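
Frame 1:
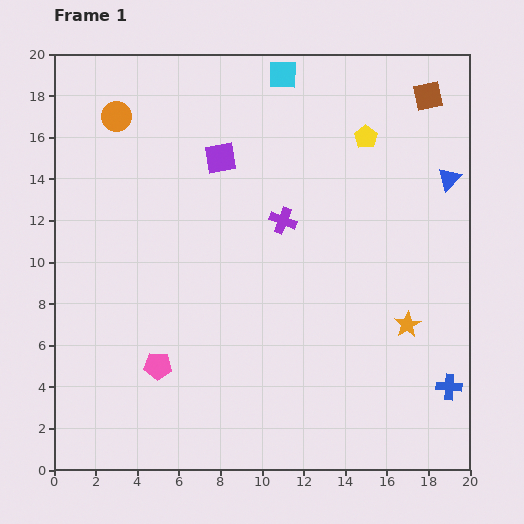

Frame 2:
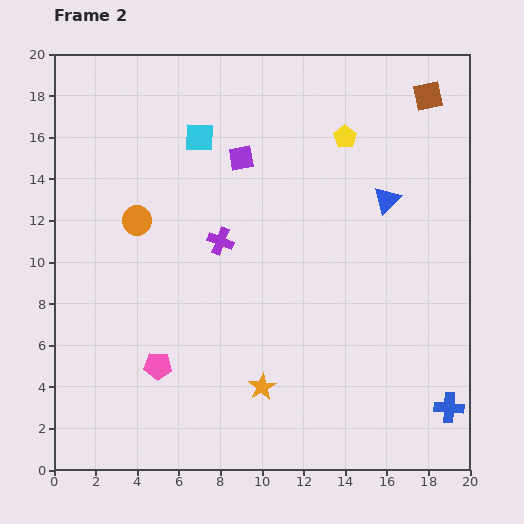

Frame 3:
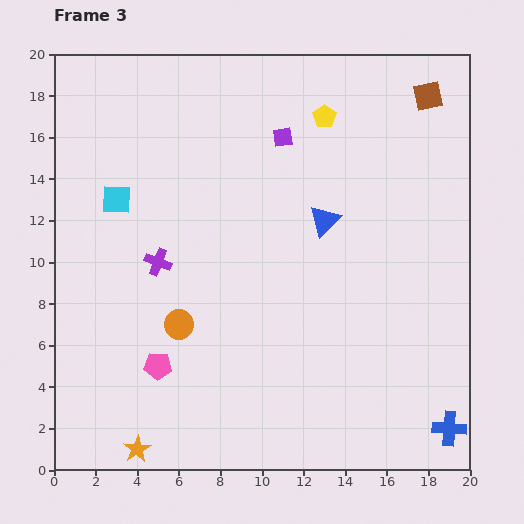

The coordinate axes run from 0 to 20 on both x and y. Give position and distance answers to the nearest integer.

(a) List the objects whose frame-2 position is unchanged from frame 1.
the pink pentagon, the brown square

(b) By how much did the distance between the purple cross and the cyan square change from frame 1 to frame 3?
-3

Distance in frame 1: 7. Distance in frame 3: 4.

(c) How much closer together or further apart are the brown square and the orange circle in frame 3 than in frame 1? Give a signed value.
+1

Distance in frame 1: 15. Distance in frame 3: 16.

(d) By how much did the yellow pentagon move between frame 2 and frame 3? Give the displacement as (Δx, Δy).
(-1, 1)

The yellow pentagon was at (14, 16) in frame 2 and (13, 17) in frame 3.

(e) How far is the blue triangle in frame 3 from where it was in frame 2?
3

The blue triangle moved from (16, 13) to (13, 12), a distance of √(3² + 1²) ≈ 3.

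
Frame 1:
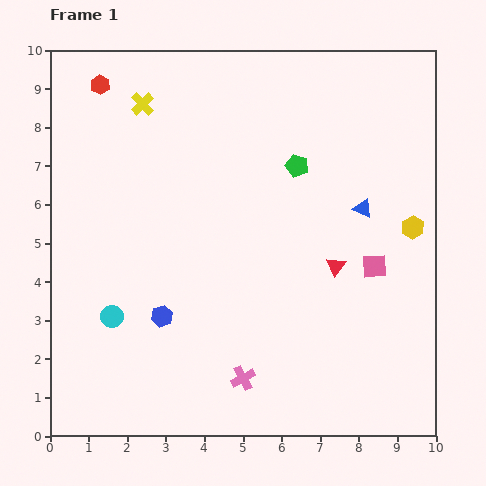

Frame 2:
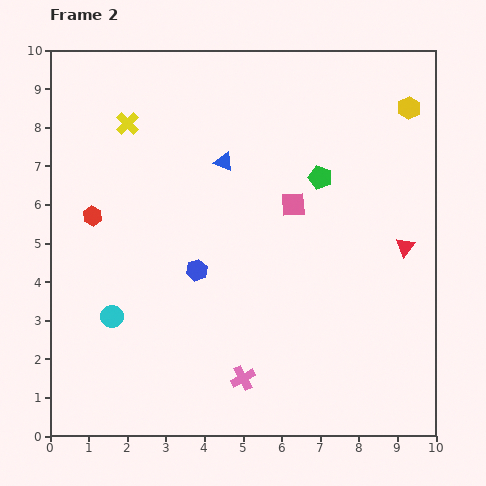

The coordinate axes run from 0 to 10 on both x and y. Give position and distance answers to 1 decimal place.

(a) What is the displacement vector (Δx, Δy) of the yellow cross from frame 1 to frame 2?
(-0.4, -0.5)

The yellow cross was at (2.4, 8.6) in frame 1 and (2.0, 8.1) in frame 2.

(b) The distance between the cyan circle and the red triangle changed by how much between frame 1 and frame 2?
+1.9

Distance in frame 1: 5.9. Distance in frame 2: 7.8.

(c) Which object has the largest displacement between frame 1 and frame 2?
the blue triangle

(moved 3.8; next 3.4)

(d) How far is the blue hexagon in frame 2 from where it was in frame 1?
1.5

The blue hexagon moved from (2.9, 3.1) to (3.8, 4.3), a distance of √(0.9² + 1.2²) ≈ 1.5.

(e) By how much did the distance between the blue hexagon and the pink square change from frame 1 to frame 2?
-2.7

Distance in frame 1: 5.7. Distance in frame 2: 3.0.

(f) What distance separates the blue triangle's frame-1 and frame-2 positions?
3.8

The blue triangle moved from (8.1, 5.9) to (4.5, 7.1), a distance of √(3.6² + 1.2²) ≈ 3.8.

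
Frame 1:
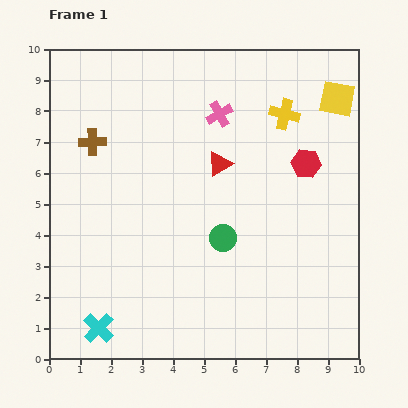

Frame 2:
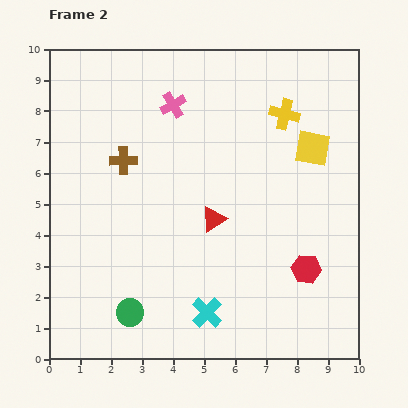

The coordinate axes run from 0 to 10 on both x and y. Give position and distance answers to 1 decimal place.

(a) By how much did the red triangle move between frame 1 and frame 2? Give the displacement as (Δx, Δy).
(-0.2, -1.8)

The red triangle was at (5.5, 6.3) in frame 1 and (5.3, 4.5) in frame 2.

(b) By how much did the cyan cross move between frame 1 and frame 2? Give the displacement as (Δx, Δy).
(3.5, 0.5)

The cyan cross was at (1.6, 1.0) in frame 1 and (5.1, 1.5) in frame 2.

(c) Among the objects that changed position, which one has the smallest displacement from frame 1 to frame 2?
the brown cross

(moved 1.2)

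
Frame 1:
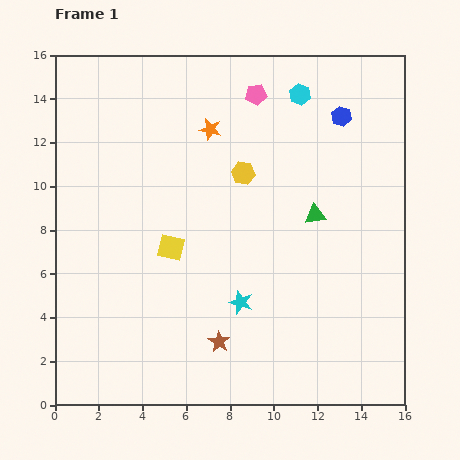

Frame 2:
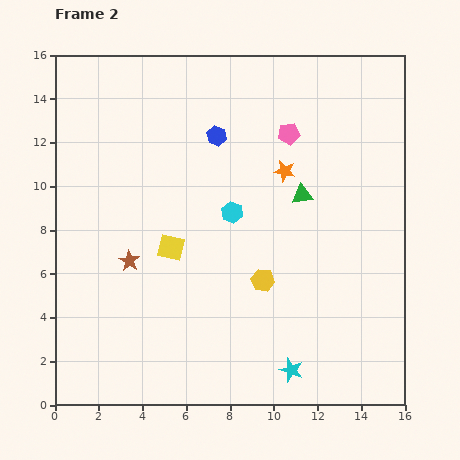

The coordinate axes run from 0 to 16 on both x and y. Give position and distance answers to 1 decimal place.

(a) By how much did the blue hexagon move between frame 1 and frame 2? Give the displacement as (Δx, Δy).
(-5.7, -0.9)

The blue hexagon was at (13.1, 13.2) in frame 1 and (7.4, 12.3) in frame 2.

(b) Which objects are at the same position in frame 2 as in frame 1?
the yellow square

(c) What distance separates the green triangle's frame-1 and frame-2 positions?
1.1

The green triangle moved from (11.9, 8.7) to (11.3, 9.6), a distance of √(0.6² + 0.9²) ≈ 1.1.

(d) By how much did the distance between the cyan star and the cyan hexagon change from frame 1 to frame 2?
-2.2

Distance in frame 1: 9.9. Distance in frame 2: 7.7.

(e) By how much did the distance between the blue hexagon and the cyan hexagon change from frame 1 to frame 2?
+1.5

Distance in frame 1: 2.1. Distance in frame 2: 3.6.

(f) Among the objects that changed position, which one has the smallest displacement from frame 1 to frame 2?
the green triangle

(moved 1.1)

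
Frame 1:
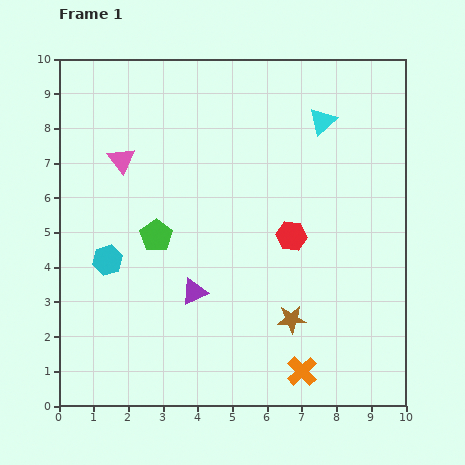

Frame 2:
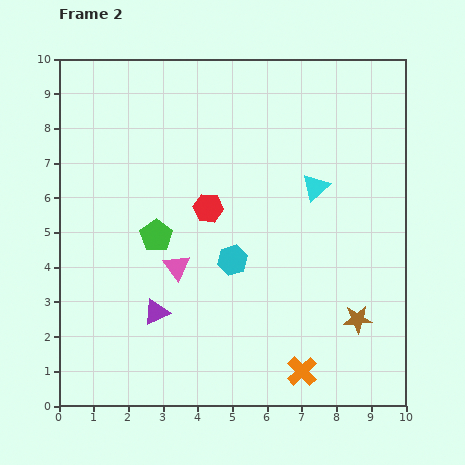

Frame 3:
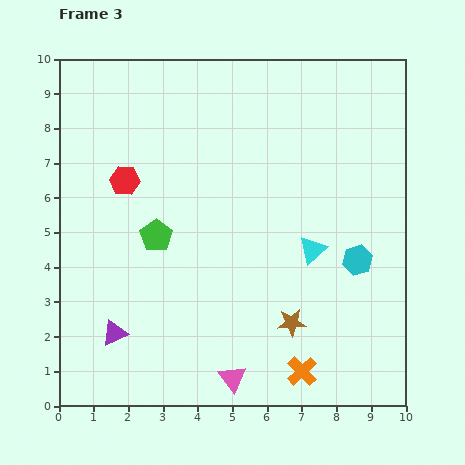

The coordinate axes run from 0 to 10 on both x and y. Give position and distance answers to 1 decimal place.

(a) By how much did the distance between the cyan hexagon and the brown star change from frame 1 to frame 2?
-1.6

Distance in frame 1: 5.6. Distance in frame 2: 4.0.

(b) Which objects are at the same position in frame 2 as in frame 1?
the green pentagon, the orange cross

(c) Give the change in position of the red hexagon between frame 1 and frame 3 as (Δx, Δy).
(-4.8, 1.6)

The red hexagon was at (6.7, 4.9) in frame 1 and (1.9, 6.5) in frame 3.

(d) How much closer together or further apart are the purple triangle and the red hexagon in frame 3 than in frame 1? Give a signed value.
+1.2

Distance in frame 1: 3.2. Distance in frame 3: 4.4.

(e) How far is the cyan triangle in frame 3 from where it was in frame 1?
3.7

The cyan triangle moved from (7.6, 8.2) to (7.3, 4.5), a distance of √(0.3² + 3.7²) ≈ 3.7.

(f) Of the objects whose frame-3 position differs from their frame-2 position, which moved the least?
the purple triangle

(moved 1.3)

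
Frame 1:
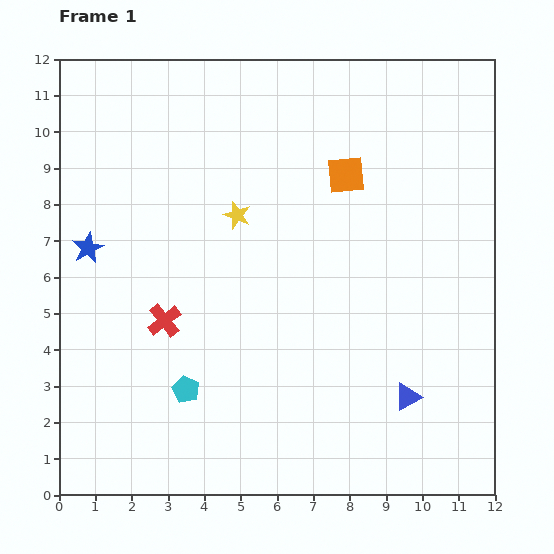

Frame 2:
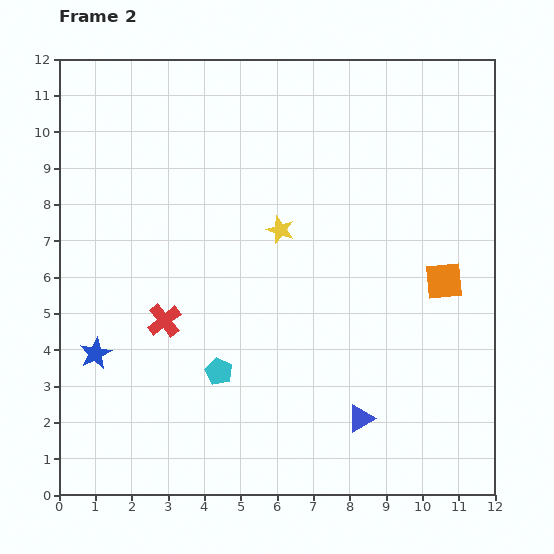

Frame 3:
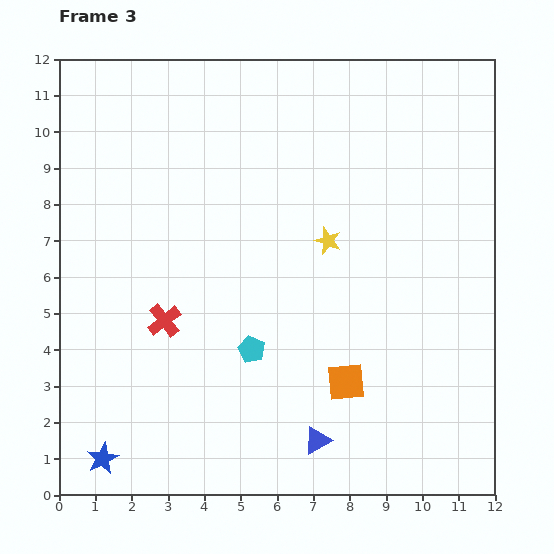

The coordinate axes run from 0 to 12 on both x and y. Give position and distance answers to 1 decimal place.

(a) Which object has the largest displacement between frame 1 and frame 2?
the orange square

(moved 4.0; next 2.9)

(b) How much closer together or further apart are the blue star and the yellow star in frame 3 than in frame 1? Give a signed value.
+4.4

Distance in frame 1: 4.2. Distance in frame 3: 8.6.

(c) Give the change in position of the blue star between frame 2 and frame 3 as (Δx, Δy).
(0.2, -2.9)

The blue star was at (1.0, 3.9) in frame 2 and (1.2, 1.0) in frame 3.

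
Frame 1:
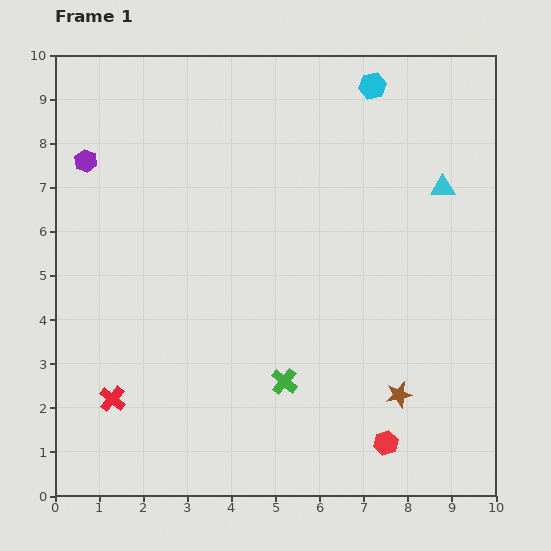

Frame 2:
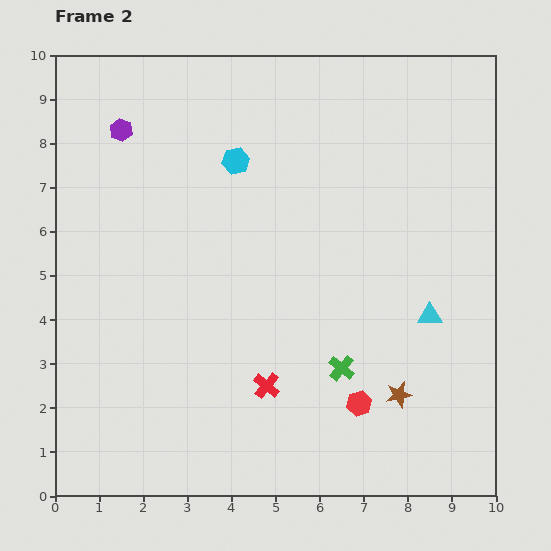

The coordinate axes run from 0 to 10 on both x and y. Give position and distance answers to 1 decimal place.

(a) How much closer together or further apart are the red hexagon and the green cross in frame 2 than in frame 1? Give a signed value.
-1.8

Distance in frame 1: 2.7. Distance in frame 2: 0.9.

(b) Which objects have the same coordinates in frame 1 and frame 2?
the brown star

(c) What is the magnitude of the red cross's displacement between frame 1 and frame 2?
3.5

The red cross moved from (1.3, 2.2) to (4.8, 2.5), a distance of √(3.5² + 0.3²) ≈ 3.5.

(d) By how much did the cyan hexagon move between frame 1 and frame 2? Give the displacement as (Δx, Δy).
(-3.1, -1.7)

The cyan hexagon was at (7.2, 9.3) in frame 1 and (4.1, 7.6) in frame 2.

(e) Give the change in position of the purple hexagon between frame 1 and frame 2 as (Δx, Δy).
(0.8, 0.7)

The purple hexagon was at (0.7, 7.6) in frame 1 and (1.5, 8.3) in frame 2.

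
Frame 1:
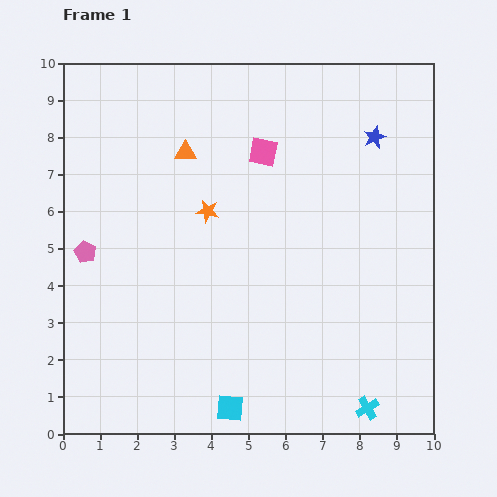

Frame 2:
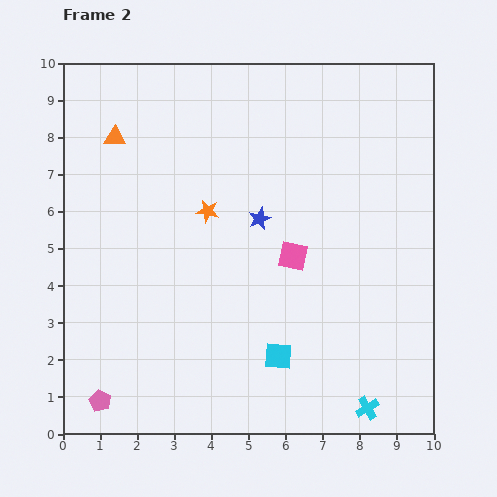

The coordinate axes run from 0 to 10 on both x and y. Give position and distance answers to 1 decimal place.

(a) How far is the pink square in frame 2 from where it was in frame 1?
2.9

The pink square moved from (5.4, 7.6) to (6.2, 4.8), a distance of √(0.8² + 2.8²) ≈ 2.9.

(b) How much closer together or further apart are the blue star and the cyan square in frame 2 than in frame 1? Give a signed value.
-4.6

Distance in frame 1: 8.3. Distance in frame 2: 3.7.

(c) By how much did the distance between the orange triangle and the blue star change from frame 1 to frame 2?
-0.6

Distance in frame 1: 5.1. Distance in frame 2: 4.5.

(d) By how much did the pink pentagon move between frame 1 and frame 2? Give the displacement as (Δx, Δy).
(0.4, -4.0)

The pink pentagon was at (0.6, 4.9) in frame 1 and (1.0, 0.9) in frame 2.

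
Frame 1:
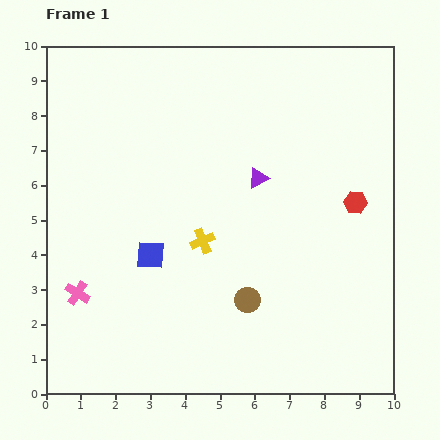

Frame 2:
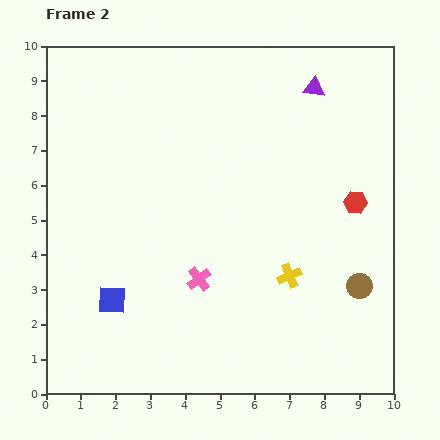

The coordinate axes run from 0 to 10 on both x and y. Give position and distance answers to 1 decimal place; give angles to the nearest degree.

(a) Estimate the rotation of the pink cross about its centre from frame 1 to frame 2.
20° clockwise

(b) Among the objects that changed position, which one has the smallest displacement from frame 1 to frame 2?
the blue square

(moved 1.7)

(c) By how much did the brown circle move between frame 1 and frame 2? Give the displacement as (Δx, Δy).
(3.2, 0.4)

The brown circle was at (5.8, 2.7) in frame 1 and (9.0, 3.1) in frame 2.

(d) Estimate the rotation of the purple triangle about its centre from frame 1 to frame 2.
35° clockwise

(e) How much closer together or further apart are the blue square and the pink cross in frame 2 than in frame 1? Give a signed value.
+0.2

Distance in frame 1: 2.4. Distance in frame 2: 2.6.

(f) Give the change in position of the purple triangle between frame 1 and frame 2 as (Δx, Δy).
(1.6, 2.6)

The purple triangle was at (6.1, 6.2) in frame 1 and (7.7, 8.8) in frame 2.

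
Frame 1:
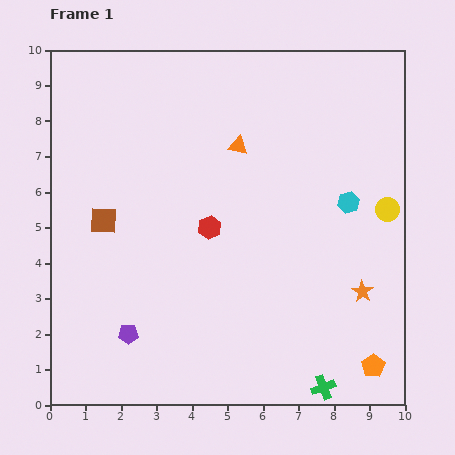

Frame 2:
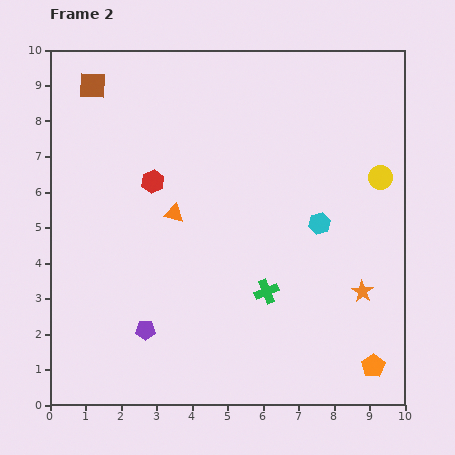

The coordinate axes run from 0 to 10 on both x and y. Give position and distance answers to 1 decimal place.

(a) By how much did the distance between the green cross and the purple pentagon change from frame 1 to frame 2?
-2.1

Distance in frame 1: 5.7. Distance in frame 2: 3.6.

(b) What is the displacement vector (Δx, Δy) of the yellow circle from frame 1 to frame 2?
(-0.2, 0.9)

The yellow circle was at (9.5, 5.5) in frame 1 and (9.3, 6.4) in frame 2.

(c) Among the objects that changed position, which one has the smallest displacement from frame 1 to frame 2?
the purple pentagon

(moved 0.5)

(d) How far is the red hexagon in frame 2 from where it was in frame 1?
2.1

The red hexagon moved from (4.5, 5.0) to (2.9, 6.3), a distance of √(1.6² + 1.3²) ≈ 2.1.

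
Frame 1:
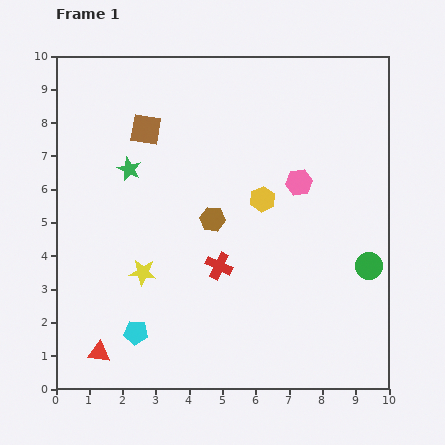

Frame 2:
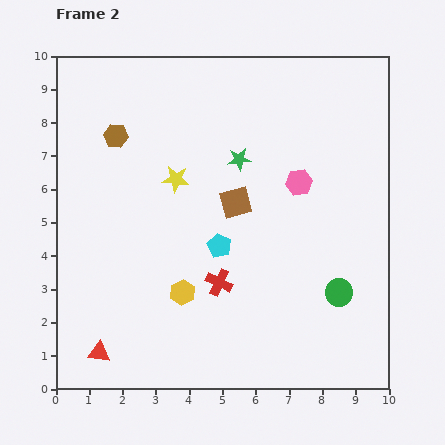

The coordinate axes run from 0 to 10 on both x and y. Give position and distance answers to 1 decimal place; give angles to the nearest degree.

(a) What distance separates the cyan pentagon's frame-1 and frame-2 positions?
3.6

The cyan pentagon moved from (2.4, 1.7) to (4.9, 4.3), a distance of √(2.5² + 2.6²) ≈ 3.6.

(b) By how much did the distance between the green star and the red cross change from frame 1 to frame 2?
-0.3

Distance in frame 1: 4.0. Distance in frame 2: 3.7.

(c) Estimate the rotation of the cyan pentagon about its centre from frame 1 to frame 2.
21° clockwise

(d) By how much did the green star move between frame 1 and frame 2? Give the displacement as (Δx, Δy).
(3.3, 0.3)

The green star was at (2.2, 6.6) in frame 1 and (5.5, 6.9) in frame 2.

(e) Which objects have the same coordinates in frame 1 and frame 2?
the pink hexagon, the red triangle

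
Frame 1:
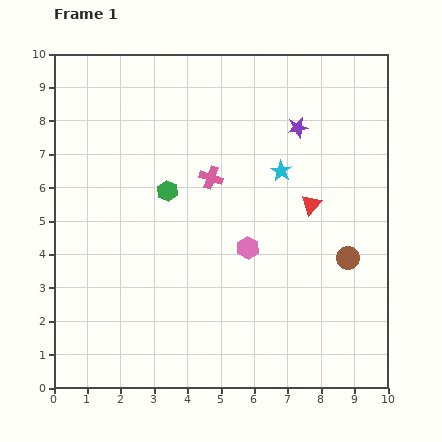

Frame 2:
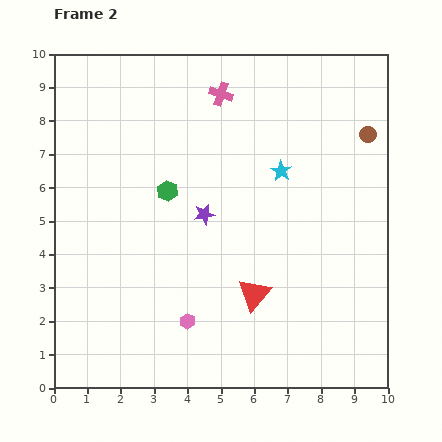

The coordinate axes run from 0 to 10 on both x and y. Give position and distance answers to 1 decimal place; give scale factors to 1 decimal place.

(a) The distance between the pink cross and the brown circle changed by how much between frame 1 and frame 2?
-0.2

Distance in frame 1: 4.8. Distance in frame 2: 4.6.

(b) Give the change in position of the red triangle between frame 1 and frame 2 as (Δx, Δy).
(-1.7, -2.7)

The red triangle was at (7.7, 5.5) in frame 1 and (6.0, 2.8) in frame 2.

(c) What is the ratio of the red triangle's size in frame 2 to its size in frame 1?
1.6×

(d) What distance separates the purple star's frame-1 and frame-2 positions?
3.8

The purple star moved from (7.3, 7.8) to (4.5, 5.2), a distance of √(2.8² + 2.6²) ≈ 3.8.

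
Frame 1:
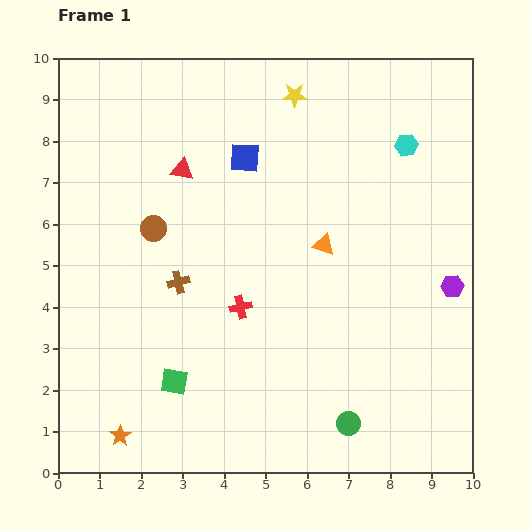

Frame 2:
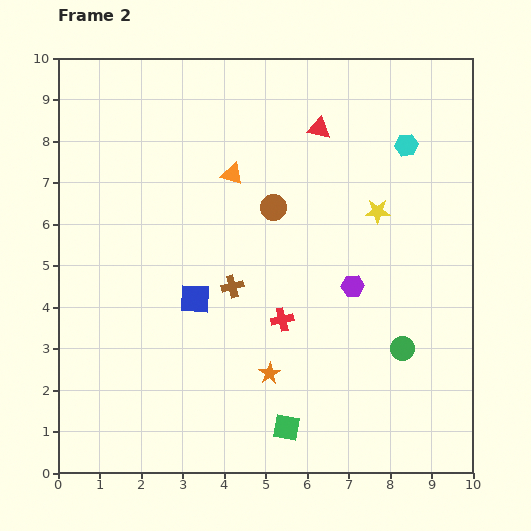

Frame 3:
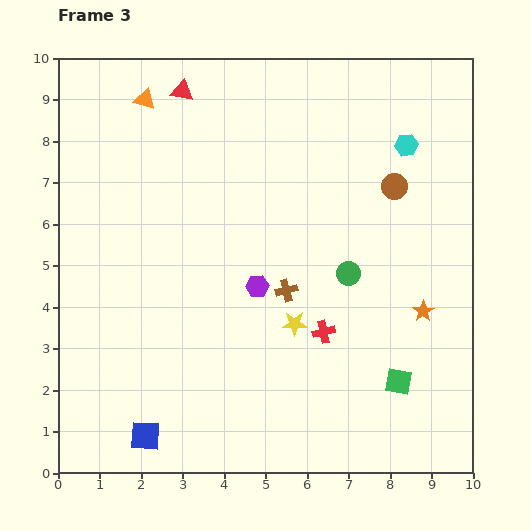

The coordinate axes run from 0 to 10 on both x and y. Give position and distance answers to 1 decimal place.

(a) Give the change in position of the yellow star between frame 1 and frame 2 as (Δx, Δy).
(2.0, -2.8)

The yellow star was at (5.7, 9.1) in frame 1 and (7.7, 6.3) in frame 2.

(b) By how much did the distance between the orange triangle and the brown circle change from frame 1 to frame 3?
+2.3

Distance in frame 1: 4.1. Distance in frame 3: 6.4.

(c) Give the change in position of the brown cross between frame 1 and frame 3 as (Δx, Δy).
(2.6, -0.2)

The brown cross was at (2.9, 4.6) in frame 1 and (5.5, 4.4) in frame 3.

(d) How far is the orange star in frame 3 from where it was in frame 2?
4.0

The orange star moved from (5.1, 2.4) to (8.8, 3.9), a distance of √(3.7² + 1.5²) ≈ 4.0.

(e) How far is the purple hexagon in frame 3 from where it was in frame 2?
2.3

The purple hexagon moved from (7.1, 4.5) to (4.8, 4.5), a distance of √(2.3² + 0.0²) ≈ 2.3.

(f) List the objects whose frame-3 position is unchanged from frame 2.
the cyan hexagon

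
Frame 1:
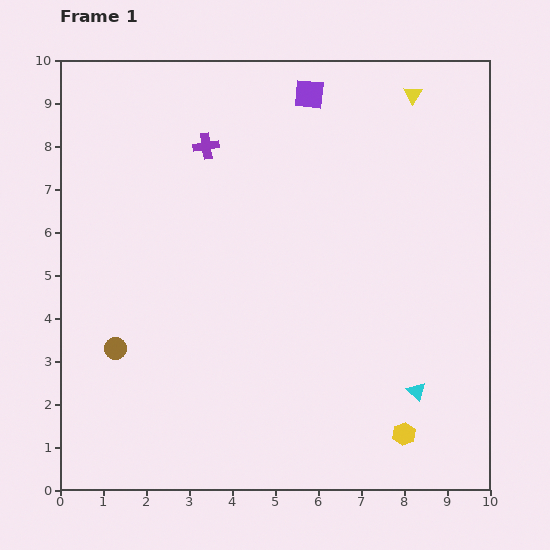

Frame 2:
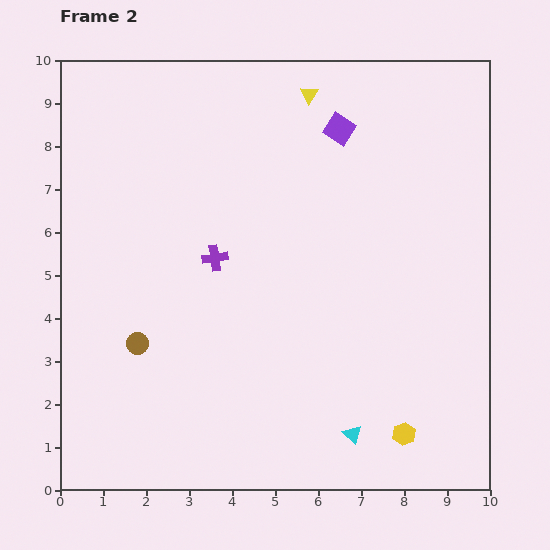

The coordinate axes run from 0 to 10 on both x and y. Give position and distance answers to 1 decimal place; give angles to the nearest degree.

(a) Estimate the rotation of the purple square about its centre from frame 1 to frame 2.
29° clockwise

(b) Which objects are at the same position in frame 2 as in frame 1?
the yellow hexagon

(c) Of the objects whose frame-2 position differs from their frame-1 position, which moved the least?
the brown circle

(moved 0.5)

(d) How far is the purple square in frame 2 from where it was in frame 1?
1.1

The purple square moved from (5.8, 9.2) to (6.5, 8.4), a distance of √(0.7² + 0.8²) ≈ 1.1.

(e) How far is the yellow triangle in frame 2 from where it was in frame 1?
2.4

The yellow triangle moved from (8.2, 9.2) to (5.8, 9.2), a distance of √(2.4² + 0.0²) ≈ 2.4.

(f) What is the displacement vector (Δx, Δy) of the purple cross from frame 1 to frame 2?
(0.2, -2.6)

The purple cross was at (3.4, 8.0) in frame 1 and (3.6, 5.4) in frame 2.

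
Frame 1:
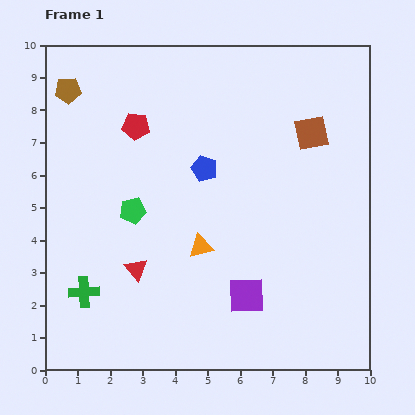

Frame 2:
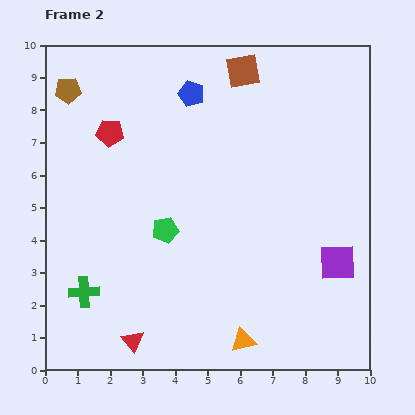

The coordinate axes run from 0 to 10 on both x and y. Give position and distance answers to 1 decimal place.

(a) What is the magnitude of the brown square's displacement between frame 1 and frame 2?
2.8

The brown square moved from (8.2, 7.3) to (6.1, 9.2), a distance of √(2.1² + 1.9²) ≈ 2.8.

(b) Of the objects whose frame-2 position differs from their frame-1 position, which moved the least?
the red pentagon

(moved 0.8)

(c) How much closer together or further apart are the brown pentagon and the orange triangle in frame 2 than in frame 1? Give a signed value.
+3.1

Distance in frame 1: 6.3. Distance in frame 2: 9.4.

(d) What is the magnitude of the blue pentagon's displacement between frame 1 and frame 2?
2.3

The blue pentagon moved from (4.9, 6.2) to (4.5, 8.5), a distance of √(0.4² + 2.3²) ≈ 2.3.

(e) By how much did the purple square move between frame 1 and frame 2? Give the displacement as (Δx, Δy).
(2.8, 1.0)

The purple square was at (6.2, 2.3) in frame 1 and (9.0, 3.3) in frame 2.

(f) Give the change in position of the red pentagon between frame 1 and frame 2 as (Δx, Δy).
(-0.8, -0.2)

The red pentagon was at (2.8, 7.5) in frame 1 and (2.0, 7.3) in frame 2.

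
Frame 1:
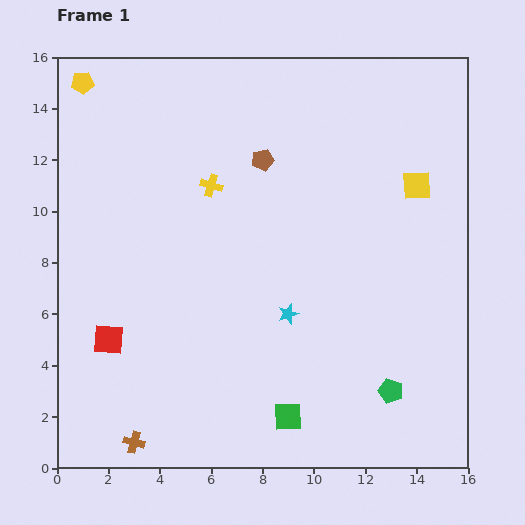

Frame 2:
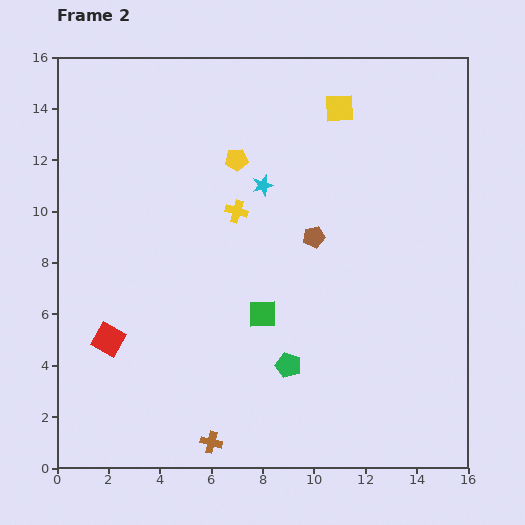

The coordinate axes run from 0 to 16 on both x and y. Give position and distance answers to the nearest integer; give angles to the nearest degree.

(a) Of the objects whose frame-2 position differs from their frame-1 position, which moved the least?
the yellow cross

(moved 1)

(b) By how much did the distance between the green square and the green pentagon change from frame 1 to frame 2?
-2

Distance in frame 1: 4. Distance in frame 2: 2.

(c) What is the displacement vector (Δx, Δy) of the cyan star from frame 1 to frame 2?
(-1, 5)

The cyan star was at (9, 6) in frame 1 and (8, 11) in frame 2.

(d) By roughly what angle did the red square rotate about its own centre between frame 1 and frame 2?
26° clockwise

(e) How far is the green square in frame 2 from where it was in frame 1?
4

The green square moved from (9, 2) to (8, 6), a distance of √(1² + 4²) ≈ 4.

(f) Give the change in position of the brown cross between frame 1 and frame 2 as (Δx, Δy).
(3, 0)

The brown cross was at (3, 1) in frame 1 and (6, 1) in frame 2.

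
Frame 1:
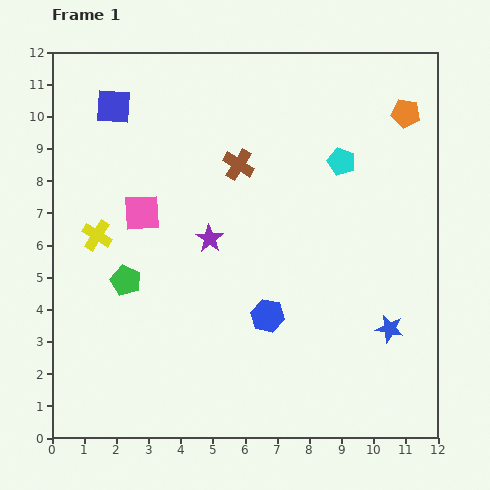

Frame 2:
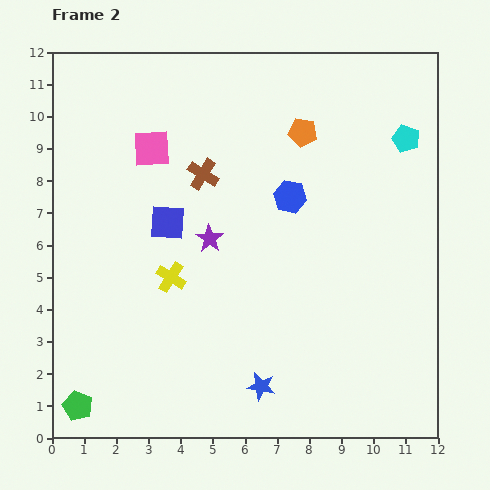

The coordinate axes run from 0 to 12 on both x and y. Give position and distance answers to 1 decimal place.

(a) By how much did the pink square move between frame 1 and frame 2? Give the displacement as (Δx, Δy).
(0.3, 2.0)

The pink square was at (2.8, 7.0) in frame 1 and (3.1, 9.0) in frame 2.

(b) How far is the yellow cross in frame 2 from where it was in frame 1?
2.6

The yellow cross moved from (1.4, 6.3) to (3.7, 5.0), a distance of √(2.3² + 1.3²) ≈ 2.6.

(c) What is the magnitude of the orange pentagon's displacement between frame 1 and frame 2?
3.3

The orange pentagon moved from (11.0, 10.1) to (7.8, 9.5), a distance of √(3.2² + 0.6²) ≈ 3.3.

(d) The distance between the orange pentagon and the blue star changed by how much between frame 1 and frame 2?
+1.3

Distance in frame 1: 6.7. Distance in frame 2: 8.0.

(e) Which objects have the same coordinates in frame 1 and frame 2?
the purple star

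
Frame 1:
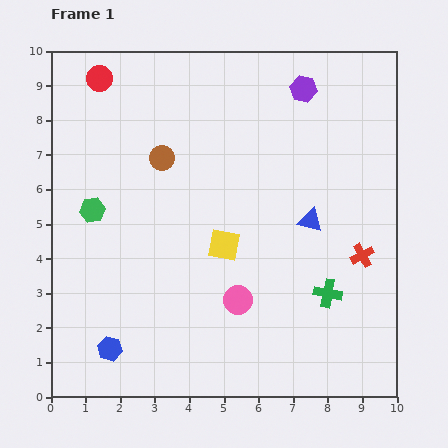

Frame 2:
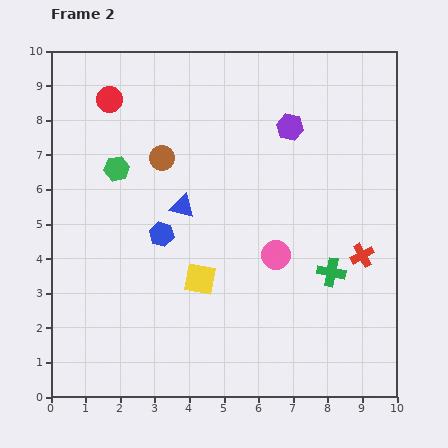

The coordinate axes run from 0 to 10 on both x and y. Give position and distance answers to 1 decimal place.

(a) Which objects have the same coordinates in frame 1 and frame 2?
the red cross, the brown circle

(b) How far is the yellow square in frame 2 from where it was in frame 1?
1.2

The yellow square moved from (5.0, 4.4) to (4.3, 3.4), a distance of √(0.7² + 1.0²) ≈ 1.2.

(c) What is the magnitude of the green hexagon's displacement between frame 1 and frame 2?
1.4

The green hexagon moved from (1.2, 5.4) to (1.9, 6.6), a distance of √(0.7² + 1.2²) ≈ 1.4.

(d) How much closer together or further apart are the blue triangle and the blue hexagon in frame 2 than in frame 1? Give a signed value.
-5.9

Distance in frame 1: 6.9. Distance in frame 2: 1.0.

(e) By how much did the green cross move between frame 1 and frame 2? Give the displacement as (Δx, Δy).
(0.1, 0.6)

The green cross was at (8.0, 3.0) in frame 1 and (8.1, 3.6) in frame 2.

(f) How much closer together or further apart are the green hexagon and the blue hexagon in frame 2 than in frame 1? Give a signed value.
-1.7

Distance in frame 1: 4.0. Distance in frame 2: 2.3.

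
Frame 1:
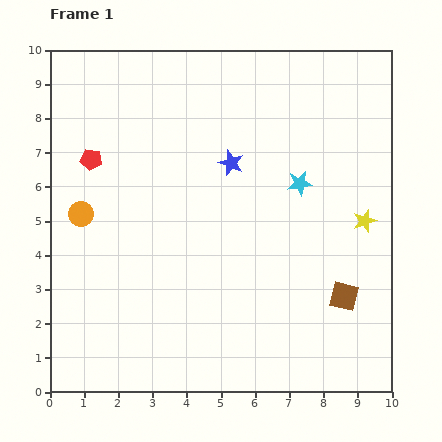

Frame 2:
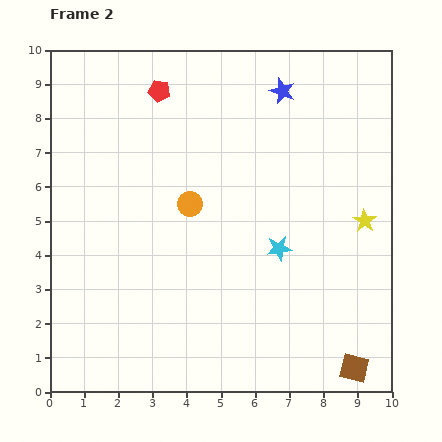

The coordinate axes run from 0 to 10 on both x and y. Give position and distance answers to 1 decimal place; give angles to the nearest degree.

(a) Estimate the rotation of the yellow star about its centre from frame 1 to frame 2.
20° counter-clockwise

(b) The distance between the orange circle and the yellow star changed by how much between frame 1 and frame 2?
-3.2

Distance in frame 1: 8.3. Distance in frame 2: 5.1.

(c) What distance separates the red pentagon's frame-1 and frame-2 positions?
2.8

The red pentagon moved from (1.2, 6.8) to (3.2, 8.8), a distance of √(2.0² + 2.0²) ≈ 2.8.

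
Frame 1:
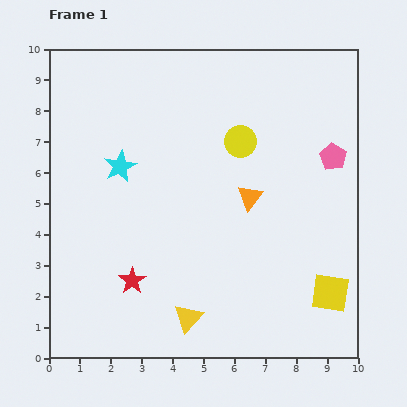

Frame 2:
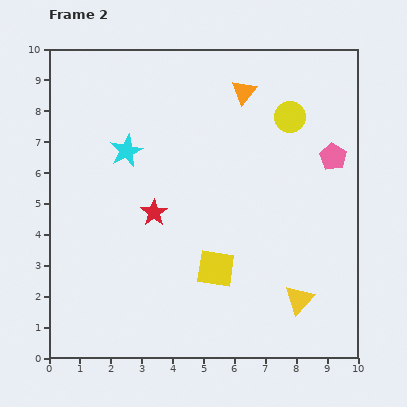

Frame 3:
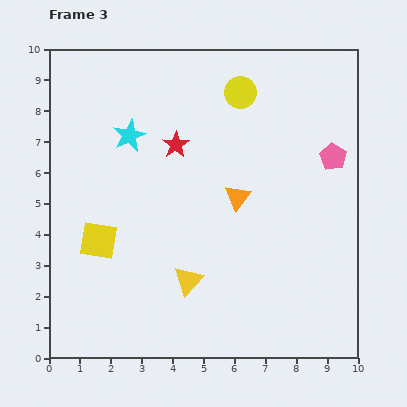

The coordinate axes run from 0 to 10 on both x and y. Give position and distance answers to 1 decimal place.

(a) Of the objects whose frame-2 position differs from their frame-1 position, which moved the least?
the cyan star

(moved 0.5)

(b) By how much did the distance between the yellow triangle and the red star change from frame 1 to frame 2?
+3.3

Distance in frame 1: 2.2. Distance in frame 2: 5.5.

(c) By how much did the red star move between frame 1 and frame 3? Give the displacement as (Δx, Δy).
(1.4, 4.4)

The red star was at (2.7, 2.5) in frame 1 and (4.1, 6.9) in frame 3.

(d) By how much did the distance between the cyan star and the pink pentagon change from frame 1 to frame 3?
-0.3

Distance in frame 1: 6.9. Distance in frame 3: 6.6.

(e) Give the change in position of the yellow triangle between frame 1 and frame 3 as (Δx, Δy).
(0.0, 1.2)

The yellow triangle was at (4.5, 1.3) in frame 1 and (4.5, 2.5) in frame 3.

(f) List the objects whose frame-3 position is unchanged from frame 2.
the pink pentagon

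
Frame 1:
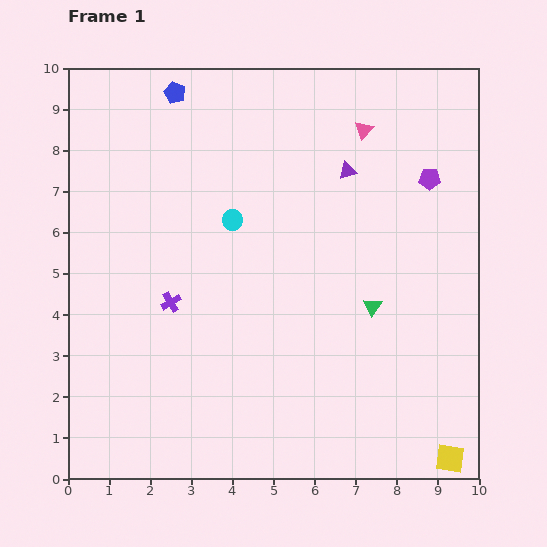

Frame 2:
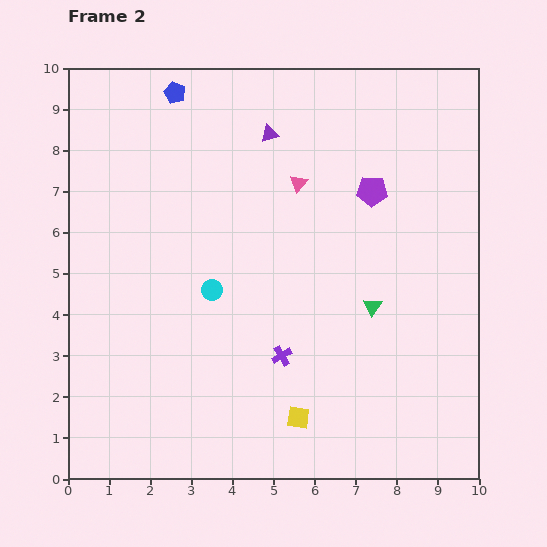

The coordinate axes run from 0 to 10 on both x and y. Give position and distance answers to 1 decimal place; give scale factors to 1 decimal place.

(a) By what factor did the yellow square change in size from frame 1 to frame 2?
0.8×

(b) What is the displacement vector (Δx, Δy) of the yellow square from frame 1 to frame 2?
(-3.7, 1.0)

The yellow square was at (9.3, 0.5) in frame 1 and (5.6, 1.5) in frame 2.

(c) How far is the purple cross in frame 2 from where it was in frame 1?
3.0

The purple cross moved from (2.5, 4.3) to (5.2, 3.0), a distance of √(2.7² + 1.3²) ≈ 3.0.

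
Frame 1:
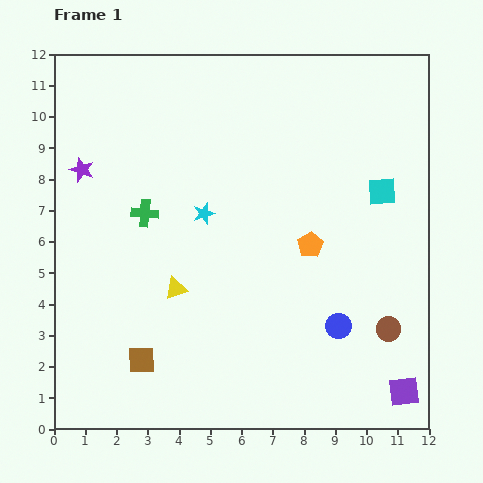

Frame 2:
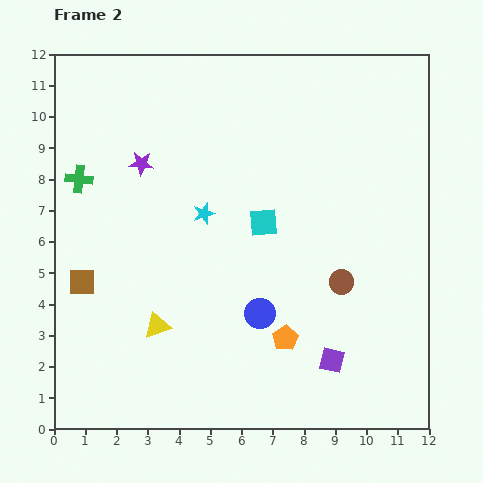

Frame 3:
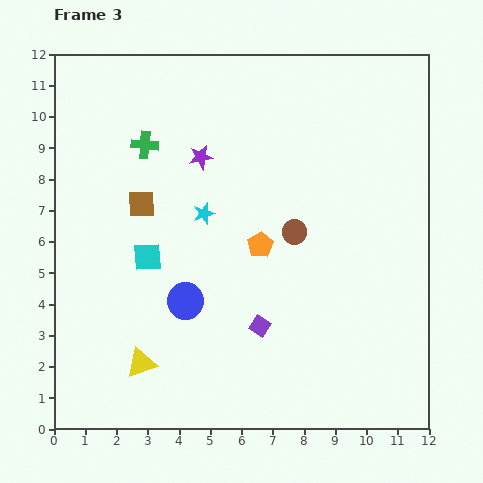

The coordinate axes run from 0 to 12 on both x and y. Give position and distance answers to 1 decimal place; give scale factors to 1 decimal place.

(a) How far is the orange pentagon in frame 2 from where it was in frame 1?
3.1

The orange pentagon moved from (8.2, 5.9) to (7.4, 2.9), a distance of √(0.8² + 3.0²) ≈ 3.1.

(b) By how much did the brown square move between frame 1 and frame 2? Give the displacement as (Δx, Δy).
(-1.9, 2.5)

The brown square was at (2.8, 2.2) in frame 1 and (0.9, 4.7) in frame 2.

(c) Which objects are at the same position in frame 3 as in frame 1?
the cyan star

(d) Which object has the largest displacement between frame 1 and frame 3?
the cyan square

(moved 7.8; next 5.1)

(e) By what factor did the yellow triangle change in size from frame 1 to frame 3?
1.3×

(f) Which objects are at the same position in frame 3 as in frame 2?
the cyan star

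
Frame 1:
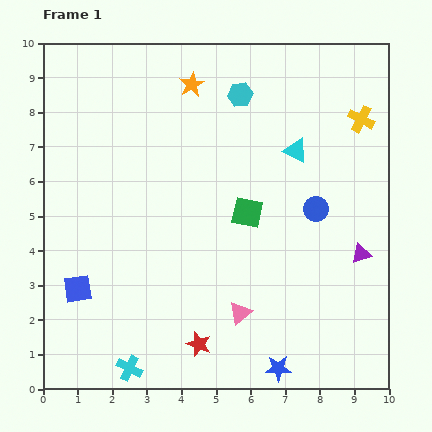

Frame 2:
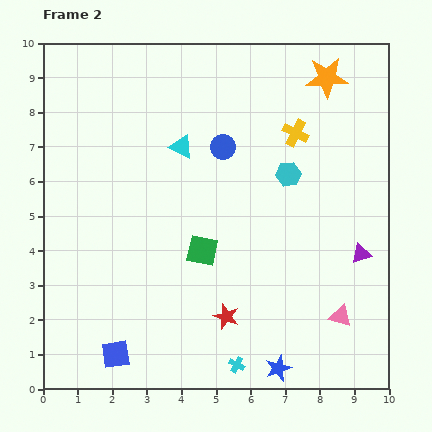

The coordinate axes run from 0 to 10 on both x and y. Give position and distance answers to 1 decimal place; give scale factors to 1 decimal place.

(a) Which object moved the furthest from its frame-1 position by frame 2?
the orange star

(moved 3.9; next 3.3)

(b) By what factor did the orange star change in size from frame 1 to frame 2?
1.7×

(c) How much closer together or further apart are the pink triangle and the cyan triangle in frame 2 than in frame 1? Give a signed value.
+1.7

Distance in frame 1: 5.0. Distance in frame 2: 6.7.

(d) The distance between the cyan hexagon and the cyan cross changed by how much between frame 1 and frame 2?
-2.8

Distance in frame 1: 8.5. Distance in frame 2: 5.7.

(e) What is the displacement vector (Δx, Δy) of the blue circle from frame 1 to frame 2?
(-2.7, 1.8)

The blue circle was at (7.9, 5.2) in frame 1 and (5.2, 7.0) in frame 2.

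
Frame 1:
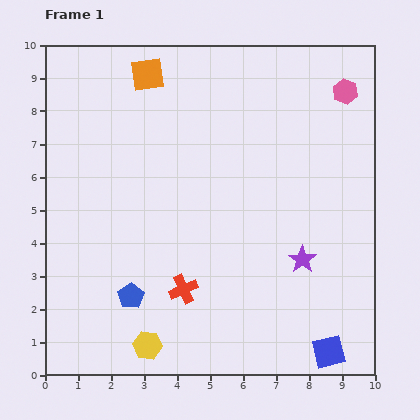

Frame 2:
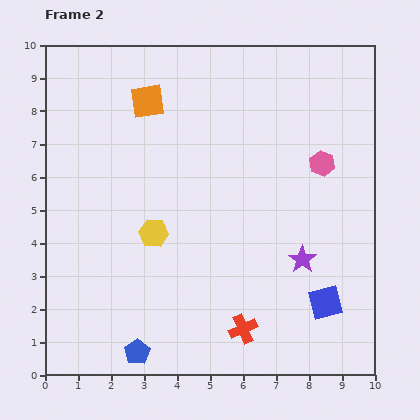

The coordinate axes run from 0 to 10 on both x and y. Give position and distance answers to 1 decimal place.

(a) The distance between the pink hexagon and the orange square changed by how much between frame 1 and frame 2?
-0.4

Distance in frame 1: 6.0. Distance in frame 2: 5.6.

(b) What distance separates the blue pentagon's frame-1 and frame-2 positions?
1.7

The blue pentagon moved from (2.6, 2.4) to (2.8, 0.7), a distance of √(0.2² + 1.7²) ≈ 1.7.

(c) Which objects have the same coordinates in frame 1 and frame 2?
the purple star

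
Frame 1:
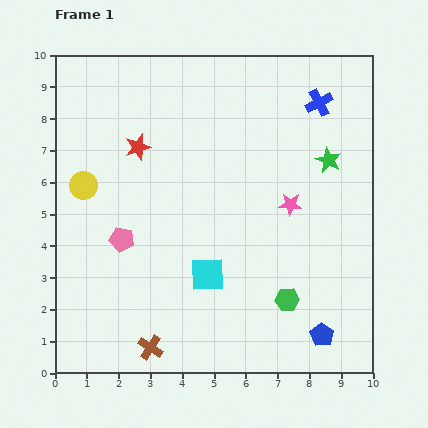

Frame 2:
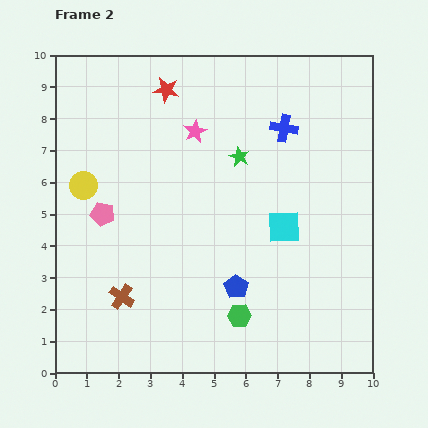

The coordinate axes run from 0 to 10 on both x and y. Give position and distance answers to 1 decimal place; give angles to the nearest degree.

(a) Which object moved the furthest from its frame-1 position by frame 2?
the pink star

(moved 3.8; next 3.1)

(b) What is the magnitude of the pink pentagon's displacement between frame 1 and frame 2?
1.0

The pink pentagon moved from (2.1, 4.2) to (1.5, 5.0), a distance of √(0.6² + 0.8²) ≈ 1.0.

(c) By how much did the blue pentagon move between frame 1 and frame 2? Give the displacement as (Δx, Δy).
(-2.7, 1.5)

The blue pentagon was at (8.4, 1.2) in frame 1 and (5.7, 2.7) in frame 2.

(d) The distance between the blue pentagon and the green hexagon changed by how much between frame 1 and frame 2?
-0.7

Distance in frame 1: 1.6. Distance in frame 2: 0.9.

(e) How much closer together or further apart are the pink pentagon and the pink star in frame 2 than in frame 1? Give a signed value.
-1.5

Distance in frame 1: 5.4. Distance in frame 2: 3.9.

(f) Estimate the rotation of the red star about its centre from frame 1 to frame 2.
26° clockwise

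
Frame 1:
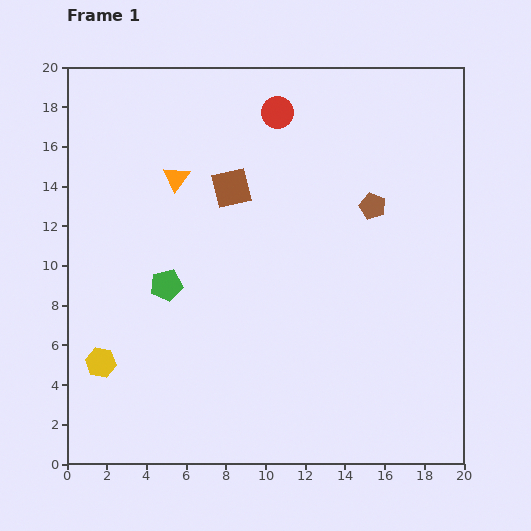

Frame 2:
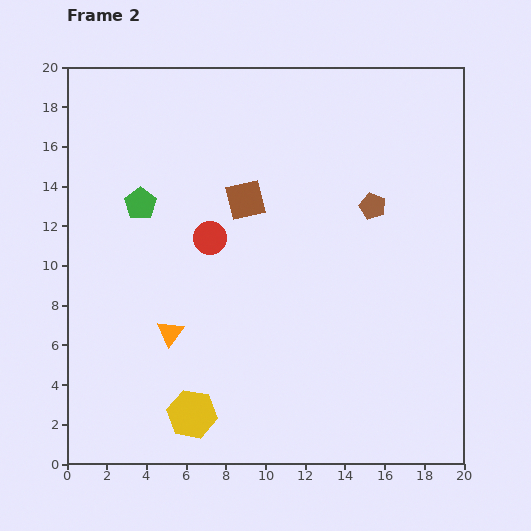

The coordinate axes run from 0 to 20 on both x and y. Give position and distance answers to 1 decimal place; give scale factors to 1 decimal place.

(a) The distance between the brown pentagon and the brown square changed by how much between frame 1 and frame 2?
-0.8

Distance in frame 1: 7.2. Distance in frame 2: 6.4.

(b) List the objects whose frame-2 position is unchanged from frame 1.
the brown pentagon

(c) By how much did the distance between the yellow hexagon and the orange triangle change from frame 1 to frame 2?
-5.8

Distance in frame 1: 10.0. Distance in frame 2: 4.2.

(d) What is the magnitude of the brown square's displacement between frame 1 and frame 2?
0.9

The brown square moved from (8.3, 13.9) to (9.0, 13.3), a distance of √(0.7² + 0.6²) ≈ 0.9.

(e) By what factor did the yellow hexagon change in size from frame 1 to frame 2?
1.6×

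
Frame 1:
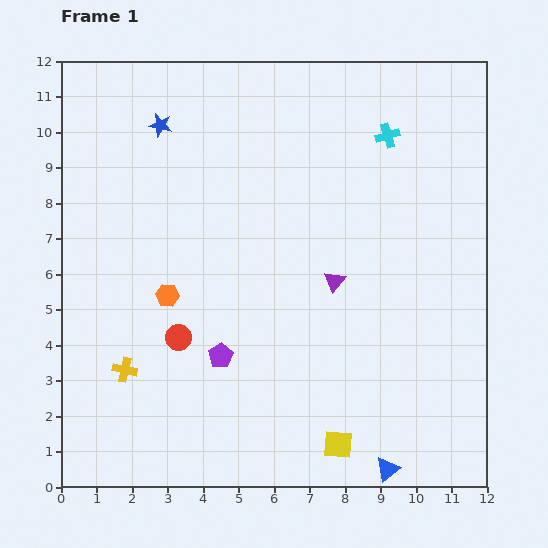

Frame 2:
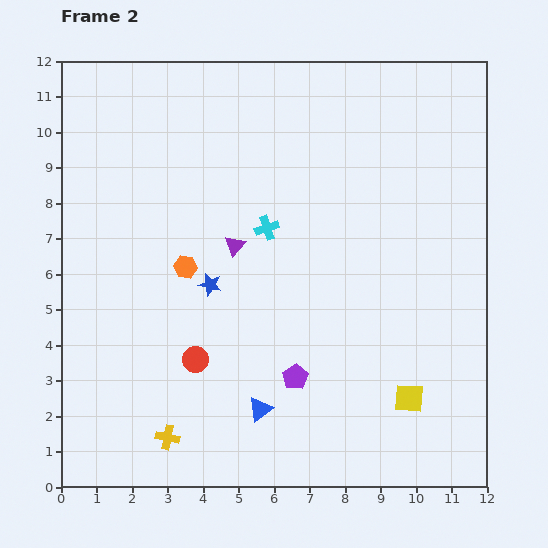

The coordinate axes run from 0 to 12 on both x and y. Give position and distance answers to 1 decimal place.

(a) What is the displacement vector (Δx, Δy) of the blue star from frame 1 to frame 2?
(1.4, -4.5)

The blue star was at (2.8, 10.2) in frame 1 and (4.2, 5.7) in frame 2.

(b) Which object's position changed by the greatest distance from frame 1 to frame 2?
the blue star

(moved 4.7; next 4.3)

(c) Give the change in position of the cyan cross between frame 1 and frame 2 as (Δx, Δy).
(-3.4, -2.6)

The cyan cross was at (9.2, 9.9) in frame 1 and (5.8, 7.3) in frame 2.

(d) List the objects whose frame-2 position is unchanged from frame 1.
none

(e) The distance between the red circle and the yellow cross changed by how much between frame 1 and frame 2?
+0.6

Distance in frame 1: 1.7. Distance in frame 2: 2.3.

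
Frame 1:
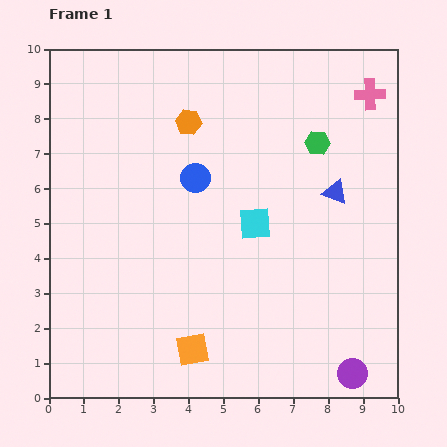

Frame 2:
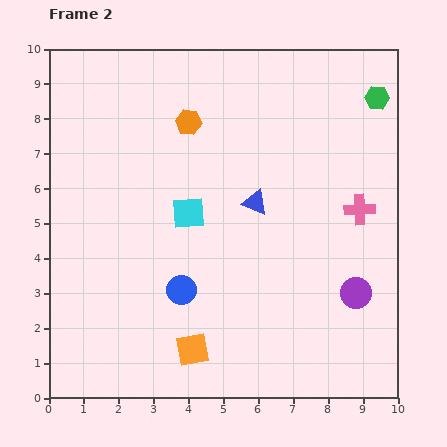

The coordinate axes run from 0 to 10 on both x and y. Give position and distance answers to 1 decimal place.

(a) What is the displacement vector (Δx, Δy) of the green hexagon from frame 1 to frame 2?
(1.7, 1.3)

The green hexagon was at (7.7, 7.3) in frame 1 and (9.4, 8.6) in frame 2.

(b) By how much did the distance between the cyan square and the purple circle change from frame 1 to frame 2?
+0.2

Distance in frame 1: 5.1. Distance in frame 2: 5.3.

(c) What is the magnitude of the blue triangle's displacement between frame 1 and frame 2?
2.3

The blue triangle moved from (8.2, 5.9) to (5.9, 5.6), a distance of √(2.3² + 0.3²) ≈ 2.3.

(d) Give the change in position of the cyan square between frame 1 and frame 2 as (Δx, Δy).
(-1.9, 0.3)

The cyan square was at (5.9, 5.0) in frame 1 and (4.0, 5.3) in frame 2.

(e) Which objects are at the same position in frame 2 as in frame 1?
the orange square, the orange hexagon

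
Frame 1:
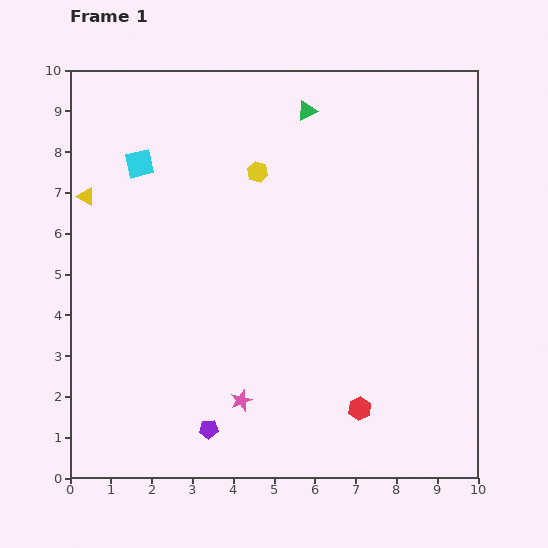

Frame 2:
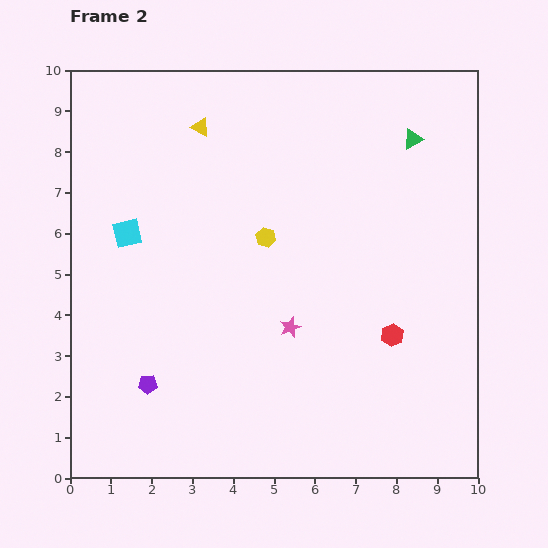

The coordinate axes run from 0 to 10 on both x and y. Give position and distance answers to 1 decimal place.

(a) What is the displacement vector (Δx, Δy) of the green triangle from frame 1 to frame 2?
(2.6, -0.7)

The green triangle was at (5.8, 9.0) in frame 1 and (8.4, 8.3) in frame 2.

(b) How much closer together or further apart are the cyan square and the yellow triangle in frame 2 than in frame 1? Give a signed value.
+1.7

Distance in frame 1: 1.5. Distance in frame 2: 3.2.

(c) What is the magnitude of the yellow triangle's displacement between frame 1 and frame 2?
3.3

The yellow triangle moved from (0.4, 6.9) to (3.2, 8.6), a distance of √(2.8² + 1.7²) ≈ 3.3.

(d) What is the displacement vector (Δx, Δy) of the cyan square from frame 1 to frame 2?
(-0.3, -1.7)

The cyan square was at (1.7, 7.7) in frame 1 and (1.4, 6.0) in frame 2.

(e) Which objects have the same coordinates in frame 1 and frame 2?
none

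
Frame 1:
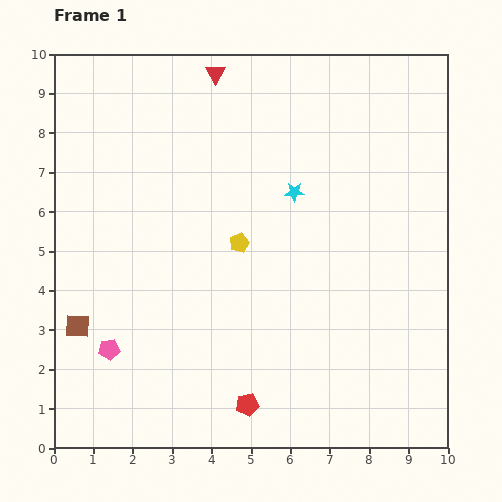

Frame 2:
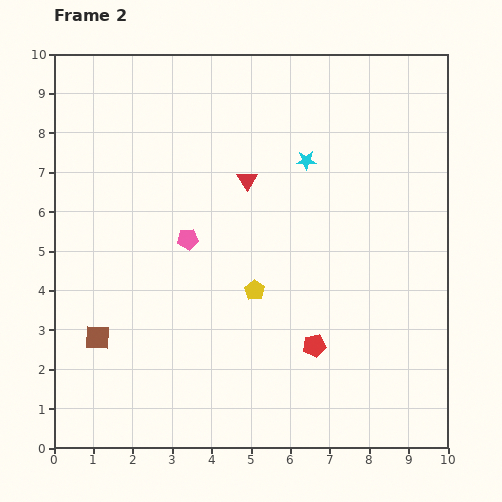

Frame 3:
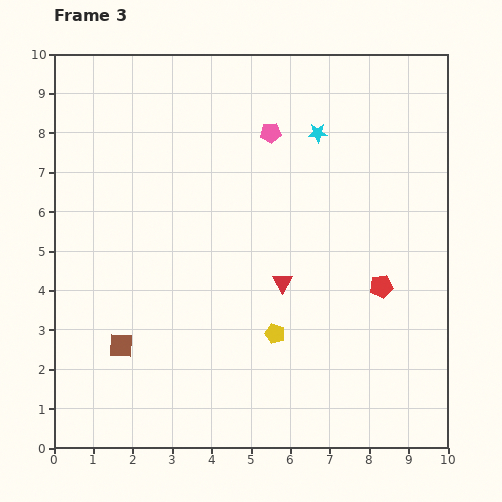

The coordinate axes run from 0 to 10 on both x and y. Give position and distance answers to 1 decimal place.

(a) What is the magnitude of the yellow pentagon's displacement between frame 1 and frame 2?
1.3

The yellow pentagon moved from (4.7, 5.2) to (5.1, 4.0), a distance of √(0.4² + 1.2²) ≈ 1.3.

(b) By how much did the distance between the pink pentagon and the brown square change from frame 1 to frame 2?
+2.4

Distance in frame 1: 1.0. Distance in frame 2: 3.4.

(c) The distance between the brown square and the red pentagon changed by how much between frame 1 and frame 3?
+2.1

Distance in frame 1: 4.7. Distance in frame 3: 6.8.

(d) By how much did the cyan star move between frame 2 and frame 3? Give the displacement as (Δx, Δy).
(0.3, 0.7)

The cyan star was at (6.4, 7.3) in frame 2 and (6.7, 8.0) in frame 3.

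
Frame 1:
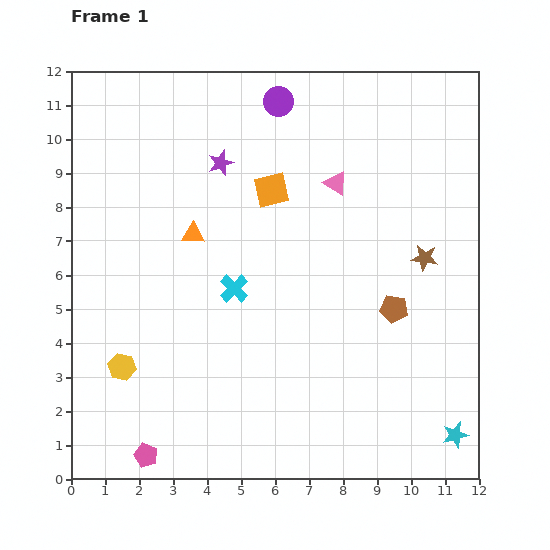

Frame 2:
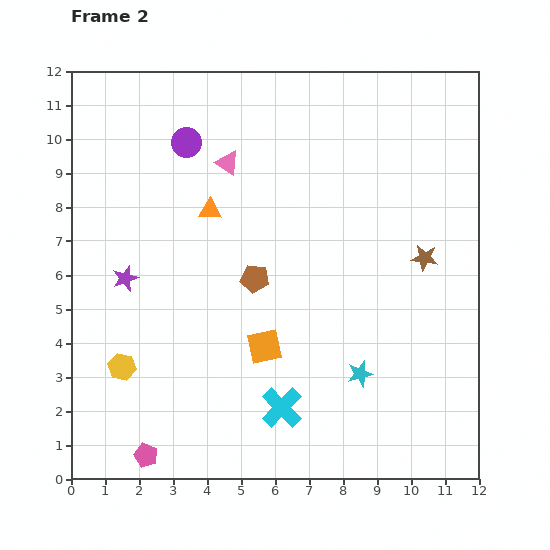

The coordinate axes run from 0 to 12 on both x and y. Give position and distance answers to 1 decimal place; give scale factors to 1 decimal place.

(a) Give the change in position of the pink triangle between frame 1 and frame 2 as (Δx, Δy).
(-3.2, 0.6)

The pink triangle was at (7.8, 8.7) in frame 1 and (4.6, 9.3) in frame 2.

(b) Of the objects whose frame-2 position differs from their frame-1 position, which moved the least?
the orange triangle

(moved 0.9)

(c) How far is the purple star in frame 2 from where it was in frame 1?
4.4

The purple star moved from (4.4, 9.3) to (1.6, 5.9), a distance of √(2.8² + 3.4²) ≈ 4.4.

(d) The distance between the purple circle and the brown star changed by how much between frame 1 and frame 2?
+1.5

Distance in frame 1: 6.3. Distance in frame 2: 7.8.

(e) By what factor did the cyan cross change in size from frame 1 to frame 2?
1.4×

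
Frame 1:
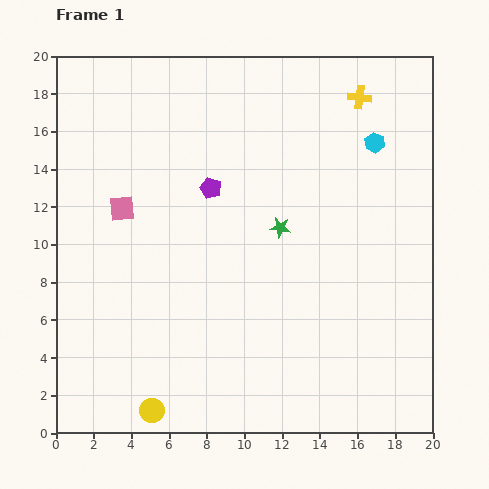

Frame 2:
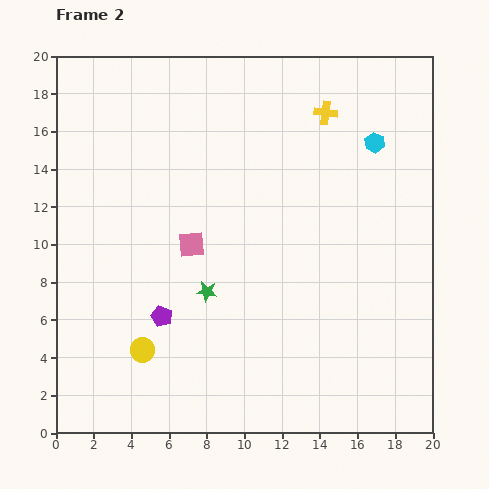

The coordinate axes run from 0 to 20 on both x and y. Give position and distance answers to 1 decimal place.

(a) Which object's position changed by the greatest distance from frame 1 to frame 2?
the purple pentagon

(moved 7.3; next 5.2)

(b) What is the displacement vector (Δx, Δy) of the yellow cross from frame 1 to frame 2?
(-1.8, -0.8)

The yellow cross was at (16.1, 17.8) in frame 1 and (14.3, 17.0) in frame 2.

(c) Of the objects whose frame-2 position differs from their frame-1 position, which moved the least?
the yellow cross

(moved 2.0)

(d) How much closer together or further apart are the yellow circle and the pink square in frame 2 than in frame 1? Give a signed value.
-4.6

Distance in frame 1: 10.8. Distance in frame 2: 6.2.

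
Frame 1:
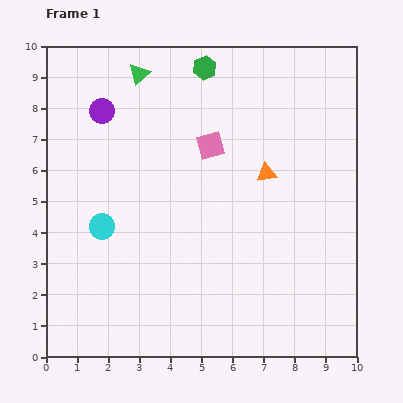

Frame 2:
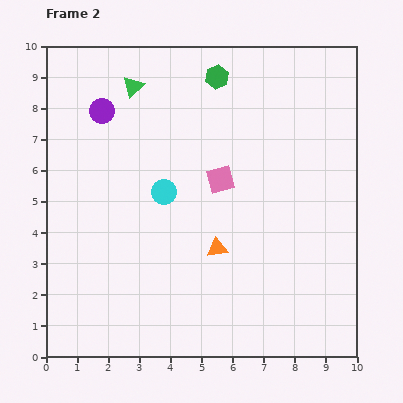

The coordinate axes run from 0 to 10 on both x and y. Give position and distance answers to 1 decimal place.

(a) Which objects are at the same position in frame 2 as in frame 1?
the purple circle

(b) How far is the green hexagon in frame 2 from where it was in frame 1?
0.5

The green hexagon moved from (5.1, 9.3) to (5.5, 9.0), a distance of √(0.4² + 0.3²) ≈ 0.5.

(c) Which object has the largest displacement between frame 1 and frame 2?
the orange triangle

(moved 2.9; next 2.3)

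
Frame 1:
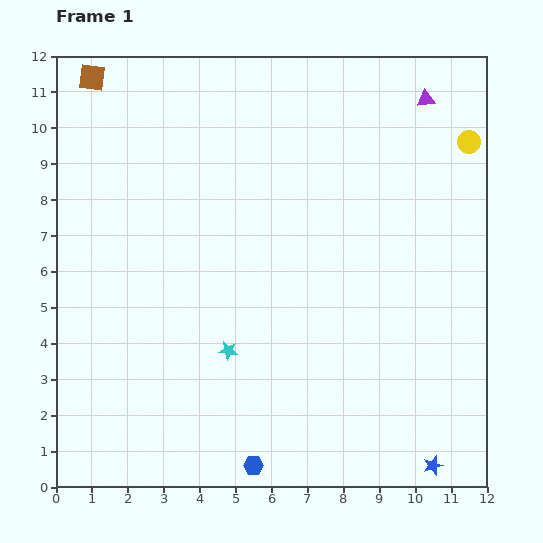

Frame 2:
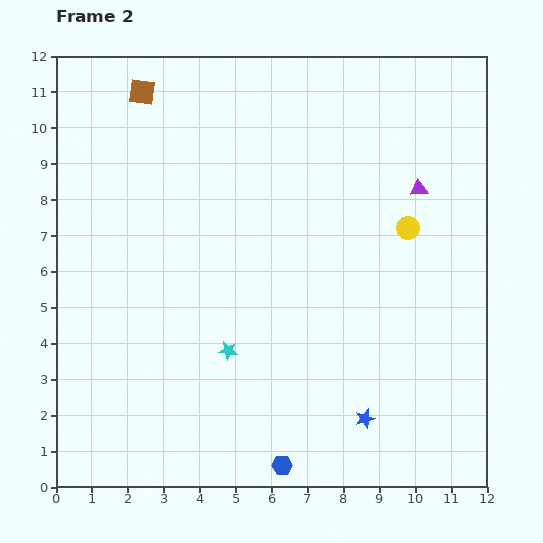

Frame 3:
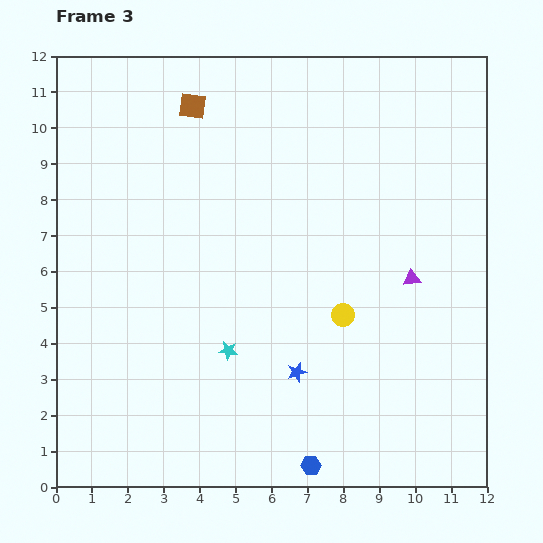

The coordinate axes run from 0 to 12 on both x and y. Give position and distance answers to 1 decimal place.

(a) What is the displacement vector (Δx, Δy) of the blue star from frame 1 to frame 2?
(-1.9, 1.3)

The blue star was at (10.5, 0.6) in frame 1 and (8.6, 1.9) in frame 2.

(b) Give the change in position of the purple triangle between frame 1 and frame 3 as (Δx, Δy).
(-0.4, -5.0)

The purple triangle was at (10.3, 10.8) in frame 1 and (9.9, 5.8) in frame 3.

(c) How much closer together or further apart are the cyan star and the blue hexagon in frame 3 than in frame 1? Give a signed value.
+0.6

Distance in frame 1: 3.3. Distance in frame 3: 3.9.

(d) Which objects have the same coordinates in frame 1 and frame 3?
the cyan star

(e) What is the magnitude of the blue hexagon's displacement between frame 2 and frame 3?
0.8

The blue hexagon moved from (6.3, 0.6) to (7.1, 0.6), a distance of √(0.8² + 0.0²) ≈ 0.8.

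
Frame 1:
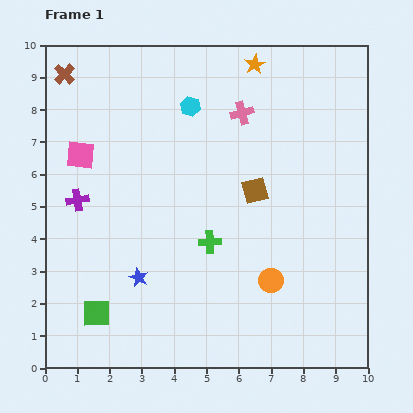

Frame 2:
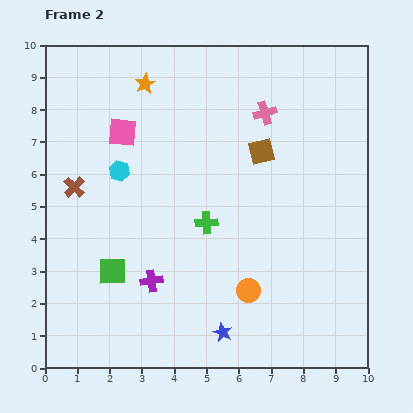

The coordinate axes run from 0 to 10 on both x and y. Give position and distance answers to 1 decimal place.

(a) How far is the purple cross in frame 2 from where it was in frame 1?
3.4

The purple cross moved from (1.0, 5.2) to (3.3, 2.7), a distance of √(2.3² + 2.5²) ≈ 3.4.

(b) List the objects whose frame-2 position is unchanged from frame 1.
none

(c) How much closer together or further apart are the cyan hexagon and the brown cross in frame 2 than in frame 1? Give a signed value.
-2.5

Distance in frame 1: 4.0. Distance in frame 2: 1.5.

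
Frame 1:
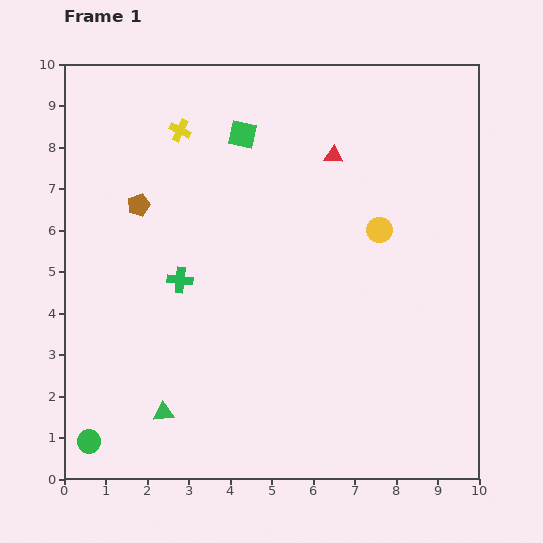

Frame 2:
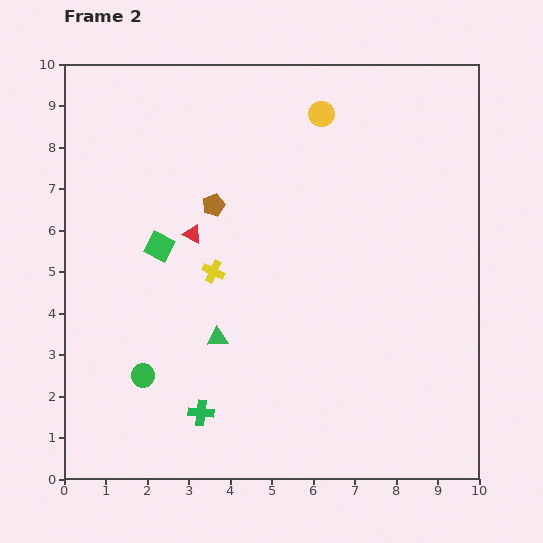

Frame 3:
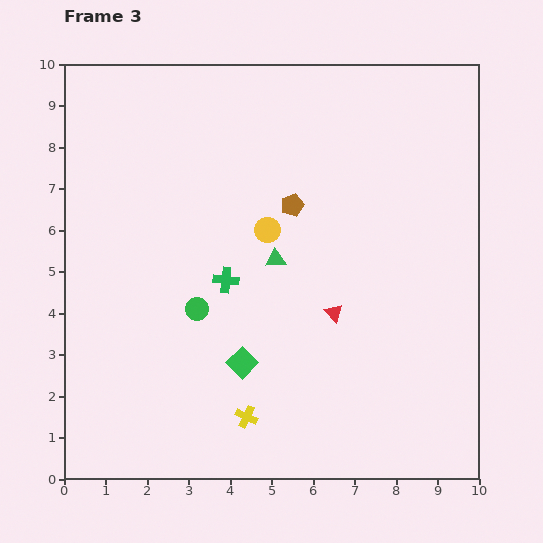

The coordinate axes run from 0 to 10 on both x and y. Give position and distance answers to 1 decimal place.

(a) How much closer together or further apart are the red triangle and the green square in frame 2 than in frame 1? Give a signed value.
-1.4

Distance in frame 1: 2.3. Distance in frame 2: 0.9.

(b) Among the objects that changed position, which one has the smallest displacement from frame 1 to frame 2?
the brown pentagon

(moved 1.8)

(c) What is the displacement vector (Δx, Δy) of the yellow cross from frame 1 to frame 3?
(1.6, -6.9)

The yellow cross was at (2.8, 8.4) in frame 1 and (4.4, 1.5) in frame 3.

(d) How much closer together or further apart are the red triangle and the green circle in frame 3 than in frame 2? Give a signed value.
-0.3

Distance in frame 2: 3.6. Distance in frame 3: 3.3.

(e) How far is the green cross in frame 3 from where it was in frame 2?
3.3

The green cross moved from (3.3, 1.6) to (3.9, 4.8), a distance of √(0.6² + 3.2²) ≈ 3.3.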